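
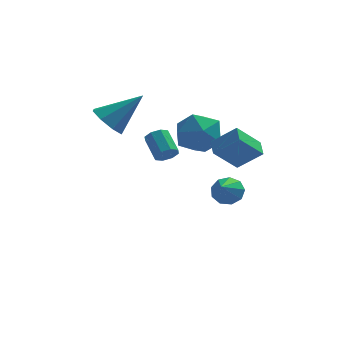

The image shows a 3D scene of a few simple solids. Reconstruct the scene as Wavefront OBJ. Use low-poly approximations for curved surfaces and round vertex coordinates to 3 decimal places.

v 0.574 2.284 -3.635
v 1.12 2.496 -3.15
v 0.246 1.096 -2.745
v 0.668 2.719 -3.018
v 0.173 2.738 -3.176
v -0.134 2.545 -3.547
v -0.11 2.23 -3.96
v 0.234 1.94 -4.22
v 0.737 1.811 -4.207
v 1.164 1.904 -3.925
v 1.315 2.174 -3.508
v -0.182 -2.846 1.247
v 0.843 -3.036 2.119
v -0.264 -2.064 1.513
v 0.762 -2.255 2.385
v 0.798 -2.385 0.195
v 1.824 -2.576 1.067
v 0.717 -1.604 0.461
v 1.742 -1.794 1.333
v -2.023 -2.545 0.998
v -1.567 -2.549 1.288
v -1.982 -1.639 1.952
v -2.437 -1.635 1.662
v -1.544 -2.298 0.96
v -1.958 -1.389 1.624
v -1.801 -2.192 0.654
v -2.215 -1.283 1.318
v -2.188 -2.293 0.55
v -2.602 -1.383 1.214
v -2.478 -2.541 0.708
v -2.893 -1.631 1.372
v -2.502 -2.791 1.036
v -2.916 -1.882 1.7
v -2.245 -2.897 1.342
v -2.659 -1.988 2.006
v -1.858 -2.797 1.446
v -2.272 -1.887 2.11
v -4.52 1.353 1.035
v -3.926 0.82 0.539
v -3.04 1.727 2.405
v -3.912 1.51 0.336
v -4.254 2.108 0.542
v -4.752 2.264 1.037
v -5.114 1.887 1.532
v -5.128 1.197 1.735
v -4.786 0.599 1.529
v -4.288 0.442 1.033
v -0.522 1.38 1.325
v 0.192 0.987 0.489
v -1.612 -0.147 1.111
v -0.898 -0.54 0.275
v -0.536 -0.508 1.384
v 0.138 0.436 1.517
v -1.558 0.404 0.083
v -0.884 1.348 0.216
v -0.448 0.384 -0.278
v 0.183 -0.179 0.526
v -1.603 1.019 1.074
v -0.972 0.456 1.878
f 2 1 4
f 2 4 3
f 4 1 5
f 4 5 3
f 5 1 6
f 5 6 3
f 6 1 7
f 6 7 3
f 7 1 8
f 7 8 3
f 8 1 9
f 8 9 3
f 9 1 10
f 9 10 3
f 10 1 11
f 10 11 3
f 11 1 2
f 11 2 3
f 13 15 12
f 16 13 12
f 12 15 14
f 14 16 12
f 13 19 15
f 17 13 16
f 17 19 13
f 15 19 14
f 18 16 14
f 14 19 18
f 18 17 16
f 19 17 18
f 21 20 24
f 21 24 22
f 22 24 25
f 22 25 23
f 24 20 26
f 24 26 25
f 25 26 27
f 25 27 23
f 26 20 28
f 26 28 27
f 27 28 29
f 27 29 23
f 28 20 30
f 28 30 29
f 29 30 31
f 29 31 23
f 30 20 32
f 30 32 31
f 31 32 33
f 31 33 23
f 32 20 34
f 32 34 33
f 33 34 35
f 33 35 23
f 34 20 36
f 34 36 35
f 35 36 37
f 35 37 23
f 36 20 21
f 36 21 37
f 37 21 22
f 37 22 23
f 39 38 41
f 39 41 40
f 41 38 42
f 41 42 40
f 42 38 43
f 42 43 40
f 43 38 44
f 43 44 40
f 44 38 45
f 44 45 40
f 45 38 46
f 45 46 40
f 46 38 47
f 46 47 40
f 47 38 39
f 47 39 40
f 48 59 53
f 48 53 49
f 48 49 55
f 48 55 58
f 48 58 59
f 49 53 57
f 53 59 52
f 59 58 50
f 58 55 54
f 55 49 56
f 51 57 52
f 51 52 50
f 51 50 54
f 51 54 56
f 51 56 57
f 52 57 53
f 50 52 59
f 54 50 58
f 56 54 55
f 57 56 49



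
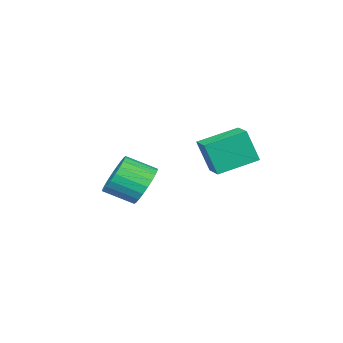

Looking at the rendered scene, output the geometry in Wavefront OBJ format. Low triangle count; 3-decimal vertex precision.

v -0.433 0.664 -1.189
v -0.167 0.309 0.097
v 0.032 1.345 -1.098
v 0.299 0.99 0.188
v 0.821 -0.13 -1.668
v 1.088 -0.485 -0.382
v 1.287 0.551 -1.577
v 1.553 0.196 -0.291
v 0.883 -2.803 -3.006
v 1.344 -2.948 -3.73
v 1.957 -3.861 -3.158
v 1.497 -3.717 -2.434
v 1.538 -2.718 -3.573
v 2.151 -3.632 -3
v 1.633 -2.502 -3.329
v 2.246 -3.415 -2.757
v 1.614 -2.332 -3.036
v 2.227 -3.245 -2.464
v 1.483 -2.233 -2.738
v 2.097 -3.146 -2.166
v 1.261 -2.221 -2.482
v 1.875 -3.134 -1.91
v 0.982 -2.298 -2.305
v 1.595 -3.211 -1.733
v 0.688 -2.452 -2.235
v 1.301 -3.365 -1.663
v 0.423 -2.659 -2.282
v 1.036 -3.572 -1.71
v 0.229 -2.888 -2.44
v 0.842 -3.802 -1.867
v 0.134 -3.105 -2.683
v 0.747 -4.018 -2.111
v 0.153 -3.275 -2.976
v 0.766 -4.188 -2.404
v 0.283 -3.374 -3.274
v 0.897 -4.287 -2.702
v 0.505 -3.386 -3.53
v 1.119 -4.299 -2.958
v 0.785 -3.309 -3.707
v 1.398 -4.222 -3.135
v 1.079 -3.155 -3.777
v 1.692 -4.068 -3.205
f 2 4 1
f 5 2 1
f 1 4 3
f 3 5 1
f 2 8 4
f 6 2 5
f 6 8 2
f 4 8 3
f 7 5 3
f 3 8 7
f 7 6 5
f 8 6 7
f 10 9 13
f 10 13 11
f 11 13 14
f 11 14 12
f 13 9 15
f 13 15 14
f 14 15 16
f 14 16 12
f 15 9 17
f 15 17 16
f 16 17 18
f 16 18 12
f 17 9 19
f 17 19 18
f 18 19 20
f 18 20 12
f 19 9 21
f 19 21 20
f 20 21 22
f 20 22 12
f 21 9 23
f 21 23 22
f 22 23 24
f 22 24 12
f 23 9 25
f 23 25 24
f 24 25 26
f 24 26 12
f 25 9 27
f 25 27 26
f 26 27 28
f 26 28 12
f 27 9 29
f 27 29 28
f 28 29 30
f 28 30 12
f 29 9 31
f 29 31 30
f 30 31 32
f 30 32 12
f 31 9 33
f 31 33 32
f 32 33 34
f 32 34 12
f 33 9 35
f 33 35 34
f 34 35 36
f 34 36 12
f 35 9 37
f 35 37 36
f 36 37 38
f 36 38 12
f 37 9 39
f 37 39 38
f 38 39 40
f 38 40 12
f 39 9 41
f 39 41 40
f 40 41 42
f 40 42 12
f 41 9 10
f 41 10 42
f 42 10 11
f 42 11 12



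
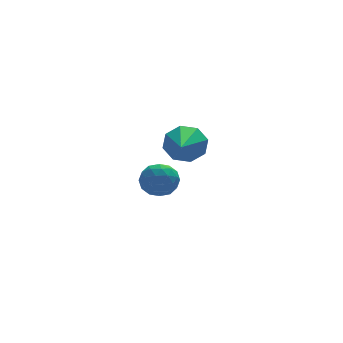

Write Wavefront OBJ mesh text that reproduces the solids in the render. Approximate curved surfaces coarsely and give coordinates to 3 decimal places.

v -3.398 -2.304 1.659
v -2.942 -2.225 2.262
v -4.202 -4.076 2.501
v -3.454 -1.958 2.334
v -3.933 -1.894 2.01
v -4.099 -2.07 1.481
v -3.854 -2.383 1.057
v -3.342 -2.65 0.985
v -2.863 -2.714 1.308
v -2.697 -2.538 1.837
v -3.448 1.475 -1.799
v -2.71 1.312 -1.842
v -3.69 0.308 -1.518
v -2.952 0.145 -1.561
v -3.212 0.58 -0.998
v -3.062 1.301 -1.172
v -3.338 0.319 -2.188
v -3.188 1.04 -2.362
v -2.642 0.597 -2.082
v -2.564 0.758 -1.346
v -3.836 0.862 -2.014
v -3.758 1.023 -1.278
v -3.057 1.496 -1.845
v -3.343 0.124 -1.515
v -3.495 0.38 -1.184
v -3.061 0.283 -1.209
v -3.265 1.49 -1.451
v -2.831 1.394 -1.476
v -3.126 0.963 -0.98
v -3.569 0.226 -1.884
v -3.135 0.13 -1.909
v -3.339 1.337 -2.151
v -2.905 1.24 -2.176
v -3.274 0.657 -2.38
v -2.584 0.98 -2.011
v -2.726 0.294 -1.846
v -2.953 0.396 -2.215
v -2.865 0.82 -2.317
v -2.538 1.075 -1.579
v -2.681 0.388 -1.414
v -2.833 0.644 -1.083
v -2.745 1.068 -1.185
v -2.498 0.655 -1.72
v -3.719 1.232 -1.946
v -3.862 0.545 -1.781
v -3.655 0.552 -2.175
v -3.567 0.976 -2.277
v -3.674 1.326 -1.514
v -3.816 0.64 -1.349
v -3.535 0.8 -1.043
v -3.447 1.224 -1.145
v -3.902 0.965 -1.64
f 2 1 4
f 2 4 3
f 4 1 5
f 4 5 3
f 5 1 6
f 5 6 3
f 6 1 7
f 6 7 3
f 7 1 8
f 7 8 3
f 8 1 9
f 8 9 3
f 9 1 10
f 9 10 3
f 10 1 2
f 10 2 3
f 11 48 27
f 48 22 51
f 27 51 16
f 48 51 27
f 11 27 23
f 27 16 28
f 23 28 12
f 27 28 23
f 11 23 32
f 23 12 33
f 32 33 18
f 23 33 32
f 11 32 44
f 32 18 47
f 44 47 21
f 32 47 44
f 11 44 48
f 44 21 52
f 48 52 22
f 44 52 48
f 12 28 39
f 28 16 42
f 39 42 20
f 28 42 39
f 16 51 29
f 51 22 50
f 29 50 15
f 51 50 29
f 22 52 49
f 52 21 45
f 49 45 13
f 52 45 49
f 21 47 46
f 47 18 34
f 46 34 17
f 47 34 46
f 18 33 38
f 33 12 35
f 38 35 19
f 33 35 38
f 14 40 26
f 40 20 41
f 26 41 15
f 40 41 26
f 14 26 24
f 26 15 25
f 24 25 13
f 26 25 24
f 14 24 31
f 24 13 30
f 31 30 17
f 24 30 31
f 14 31 36
f 31 17 37
f 36 37 19
f 31 37 36
f 14 36 40
f 36 19 43
f 40 43 20
f 36 43 40
f 15 41 29
f 41 20 42
f 29 42 16
f 41 42 29
f 13 25 49
f 25 15 50
f 49 50 22
f 25 50 49
f 17 30 46
f 30 13 45
f 46 45 21
f 30 45 46
f 19 37 38
f 37 17 34
f 38 34 18
f 37 34 38
f 20 43 39
f 43 19 35
f 39 35 12
f 43 35 39



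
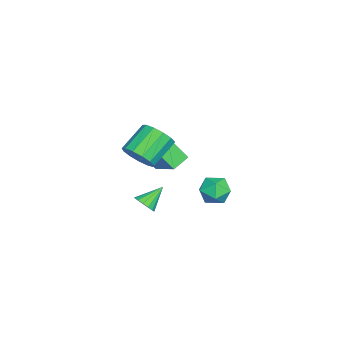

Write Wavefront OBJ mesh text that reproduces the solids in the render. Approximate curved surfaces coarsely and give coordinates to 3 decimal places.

v 2.187 -3.629 3.276
v 2.769 -3.755 4.067
v 1.514 -2.956 5.116
v 0.933 -2.831 4.324
v 2.903 -3.259 3.85
v 1.649 -2.46 4.899
v 2.811 -2.88 3.451
v 1.556 -2.081 4.499
v 2.52 -2.74 2.996
v 1.265 -1.941 4.045
v 2.123 -2.882 2.63
v 0.869 -2.083 3.679
v 1.747 -3.261 2.469
v 0.493 -2.462 3.518
v 1.511 -3.757 2.564
v 0.256 -2.959 3.613
v 1.489 -4.213 2.885
v 0.235 -3.414 3.934
v 1.689 -4.483 3.33
v 0.435 -3.684 4.379
v 2.047 -4.483 3.758
v 0.793 -3.684 4.807
v 2.45 -4.211 4.033
v 1.195 -3.412 5.081
v 2.341 -3.31 -0.084
v 2.678 -3.549 0.443
v 1.519 -2.51 0.804
v 2.851 -3.264 0.348
v 2.888 -2.992 0.136
v 2.778 -2.804 -0.134
v 2.551 -2.753 -0.391
v 2.267 -2.85 -0.566
v 2.004 -3.071 -0.611
v 1.83 -3.355 -0.515
v 1.794 -3.628 -0.304
v 1.904 -3.815 -0.034
v 2.131 -3.867 0.223
v 2.414 -3.769 0.398
v -2.93 -4.189 1.636
v -1.547 -2.94 2.647
v -2.902 -3.038 0.175
v -1.519 -1.789 1.186
v -2.081 -4.771 1.194
v -0.698 -3.522 2.205
v -2.053 -3.62 -0.267
v -0.67 -2.371 0.744
v -3.442 0.163 -2.448
v -2.759 -0.55 -2.703
v -4.661 -0.93 -2.657
v -3.978 -1.643 -2.912
v -4.023 -1.3 -1.952
v -3.27 -0.624 -1.823
v -4.15 -0.856 -3.537
v -3.397 -0.18 -3.408
v -3.196 -1.18 -3.375
v -3.118 -1.454 -2.396
v -4.302 -0.026 -2.964
v -4.224 -0.3 -1.985
f 2 1 5
f 2 5 3
f 3 5 6
f 3 6 4
f 5 1 7
f 5 7 6
f 6 7 8
f 6 8 4
f 7 1 9
f 7 9 8
f 8 9 10
f 8 10 4
f 9 1 11
f 9 11 10
f 10 11 12
f 10 12 4
f 11 1 13
f 11 13 12
f 12 13 14
f 12 14 4
f 13 1 15
f 13 15 14
f 14 15 16
f 14 16 4
f 15 1 17
f 15 17 16
f 16 17 18
f 16 18 4
f 17 1 19
f 17 19 18
f 18 19 20
f 18 20 4
f 19 1 21
f 19 21 20
f 20 21 22
f 20 22 4
f 21 1 23
f 21 23 22
f 22 23 24
f 22 24 4
f 23 1 2
f 23 2 24
f 24 2 3
f 24 3 4
f 26 25 28
f 26 28 27
f 28 25 29
f 28 29 27
f 29 25 30
f 29 30 27
f 30 25 31
f 30 31 27
f 31 25 32
f 31 32 27
f 32 25 33
f 32 33 27
f 33 25 34
f 33 34 27
f 34 25 35
f 34 35 27
f 35 25 36
f 35 36 27
f 36 25 37
f 36 37 27
f 37 25 38
f 37 38 27
f 38 25 26
f 38 26 27
f 40 42 39
f 43 40 39
f 39 42 41
f 41 43 39
f 40 46 42
f 44 40 43
f 44 46 40
f 42 46 41
f 45 43 41
f 41 46 45
f 45 44 43
f 46 44 45
f 47 58 52
f 47 52 48
f 47 48 54
f 47 54 57
f 47 57 58
f 48 52 56
f 52 58 51
f 58 57 49
f 57 54 53
f 54 48 55
f 50 56 51
f 50 51 49
f 50 49 53
f 50 53 55
f 50 55 56
f 51 56 52
f 49 51 58
f 53 49 57
f 55 53 54
f 56 55 48



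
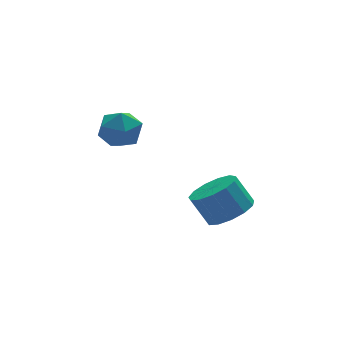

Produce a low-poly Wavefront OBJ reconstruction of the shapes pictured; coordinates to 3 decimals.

v -3.713 1.065 3.451
v -2.761 0.895 3.41
v -3.979 -0.215 2.59
v -3.027 -0.385 2.549
v -3.501 -0.484 3.387
v -3.337 0.307 3.919
v -3.403 0.373 2.081
v -3.239 1.164 2.613
v -2.57 0.467 2.564
v -2.631 -0.063 3.371
v -4.109 0.743 2.629
v -4.17 0.213 3.436
v -0.913 -4.123 0.537
v -0.019 -3.708 0.708
v -0.494 -3.142 1.814
v -1.387 -3.557 1.643
v -0.308 -3.339 0.395
v -0.783 -2.773 1.501
v -0.789 -3.219 0.127
v -1.264 -2.653 1.234
v -1.309 -3.386 -0.01
v -1.784 -2.82 1.096
v -1.704 -3.787 0.026
v -2.178 -3.221 1.132
v -1.847 -4.295 0.224
v -2.321 -3.729 1.33
v -1.693 -4.748 0.522
v -2.168 -4.182 1.628
v -1.292 -5.003 0.824
v -1.767 -4.437 1.93
v -0.77 -4.978 1.036
v -1.245 -4.412 2.142
v -0.294 -4.682 1.089
v -0.768 -4.116 2.195
v -0.014 -4.208 0.967
v -0.488 -3.643 2.073
f 1 12 6
f 1 6 2
f 1 2 8
f 1 8 11
f 1 11 12
f 2 6 10
f 6 12 5
f 12 11 3
f 11 8 7
f 8 2 9
f 4 10 5
f 4 5 3
f 4 3 7
f 4 7 9
f 4 9 10
f 5 10 6
f 3 5 12
f 7 3 11
f 9 7 8
f 10 9 2
f 14 13 17
f 14 17 15
f 15 17 18
f 15 18 16
f 17 13 19
f 17 19 18
f 18 19 20
f 18 20 16
f 19 13 21
f 19 21 20
f 20 21 22
f 20 22 16
f 21 13 23
f 21 23 22
f 22 23 24
f 22 24 16
f 23 13 25
f 23 25 24
f 24 25 26
f 24 26 16
f 25 13 27
f 25 27 26
f 26 27 28
f 26 28 16
f 27 13 29
f 27 29 28
f 28 29 30
f 28 30 16
f 29 13 31
f 29 31 30
f 30 31 32
f 30 32 16
f 31 13 33
f 31 33 32
f 32 33 34
f 32 34 16
f 33 13 35
f 33 35 34
f 34 35 36
f 34 36 16
f 35 13 14
f 35 14 36
f 36 14 15
f 36 15 16



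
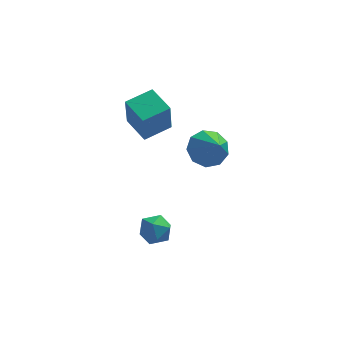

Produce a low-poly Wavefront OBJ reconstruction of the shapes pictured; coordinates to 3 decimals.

v -2.013 0.727 2.672
v -2.083 0.299 4.128
v -0.987 1.271 2.881
v -1.057 0.842 4.337
v -1.423 -0.282 2.403
v -1.493 -0.711 3.859
v -0.397 0.261 2.612
v -0.467 -0.167 4.068
v -1.188 -1.501 -1.234
v -0.577 -1.849 -1.274
v -1.743 -2.491 -1.126
v -1.132 -2.839 -1.166
v -1.276 -2.445 -0.6
v -0.933 -1.833 -0.667
v -1.387 -2.507 -1.733
v -1.044 -1.895 -1.8
v -0.7 -2.47 -1.583
v -0.631 -2.432 -0.883
v -1.689 -1.908 -1.517
v -1.62 -1.87 -0.817
v 0.738 -2.129 3.368
v 1.461 -1.792 3.426
v 1.082 -3.031 4.312
v 1.116 -1.555 3.779
v 0.593 -1.587 3.939
v 0.139 -1.873 3.832
v -0.036 -2.278 3.508
v 0.152 -2.614 3.119
v 0.614 -2.723 2.846
v 1.134 -2.554 2.818
v 1.468 -2.186 3.047
f 2 4 1
f 5 2 1
f 1 4 3
f 3 5 1
f 2 8 4
f 6 2 5
f 6 8 2
f 4 8 3
f 7 5 3
f 3 8 7
f 7 6 5
f 8 6 7
f 9 20 14
f 9 14 10
f 9 10 16
f 9 16 19
f 9 19 20
f 10 14 18
f 14 20 13
f 20 19 11
f 19 16 15
f 16 10 17
f 12 18 13
f 12 13 11
f 12 11 15
f 12 15 17
f 12 17 18
f 13 18 14
f 11 13 20
f 15 11 19
f 17 15 16
f 18 17 10
f 22 21 24
f 22 24 23
f 24 21 25
f 24 25 23
f 25 21 26
f 25 26 23
f 26 21 27
f 26 27 23
f 27 21 28
f 27 28 23
f 28 21 29
f 28 29 23
f 29 21 30
f 29 30 23
f 30 21 31
f 30 31 23
f 31 21 22
f 31 22 23



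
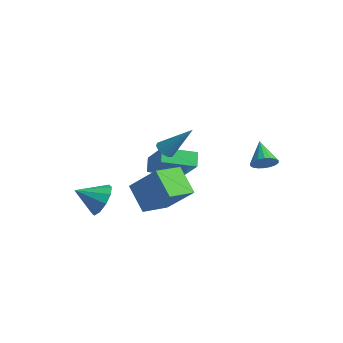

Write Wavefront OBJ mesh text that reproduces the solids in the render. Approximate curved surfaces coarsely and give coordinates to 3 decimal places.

v 3.495 2.26 0.041
v 3.919 2.242 0.597
v 2.505 2.98 0.819
v 4.001 2.508 0.456
v 3.983 2.724 0.233
v 3.868 2.849 -0.028
v 3.679 2.857 -0.276
v 3.454 2.747 -0.461
v 3.237 2.54 -0.546
v 3.071 2.279 -0.516
v 2.989 2.013 -0.375
v 3.007 1.797 -0.151
v 3.122 1.672 0.11
v 3.311 1.664 0.358
v 3.536 1.774 0.543
v 3.753 1.98 0.628
v -2.559 -2.684 -3.106
v -2.291 -2.255 -2.243
v -3.421 -3.656 -2.354
v -2.797 -1.967 -2.45
v -3.212 -1.953 -2.908
v -3.378 -2.218 -3.441
v -3.232 -2.661 -3.846
v -2.828 -3.113 -3.968
v -2.322 -3.401 -3.761
v -1.907 -3.416 -3.304
v -1.741 -3.151 -2.771
v -1.887 -2.707 -2.366
v 0.245 -1.158 1.052
v 0.573 -1.586 1.07
v 1.255 -0.322 2.508
v 0.702 -1.367 0.854
v 0.656 -1.067 0.714
v 0.453 -0.803 0.703
v 0.17 -0.674 0.825
v -0.084 -0.73 1.034
v -0.213 -0.95 1.25
v -0.167 -1.25 1.39
v 0.036 -1.514 1.401
v 0.319 -1.643 1.279
v -2.144 0.943 -1.847
v -2.632 1.486 -1.27
v -3.55 1.33 -3.399
v -4.038 1.873 -2.823
v -1.122 2.447 -2.397
v -1.61 2.99 -1.821
v -2.528 2.834 -3.95
v -3.016 3.377 -3.373
v -0.31 -2.098 -3.14
v -1.585 -1.769 -2.065
v -0.276 -0.481 -3.595
v -1.552 -0.152 -2.52
v 1.112 -1.688 -1.58
v -0.164 -1.359 -0.505
v 1.145 -0.071 -2.035
v -0.13 0.258 -0.96
f 2 1 4
f 2 4 3
f 4 1 5
f 4 5 3
f 5 1 6
f 5 6 3
f 6 1 7
f 6 7 3
f 7 1 8
f 7 8 3
f 8 1 9
f 8 9 3
f 9 1 10
f 9 10 3
f 10 1 11
f 10 11 3
f 11 1 12
f 11 12 3
f 12 1 13
f 12 13 3
f 13 1 14
f 13 14 3
f 14 1 15
f 14 15 3
f 15 1 16
f 15 16 3
f 16 1 2
f 16 2 3
f 18 17 20
f 18 20 19
f 20 17 21
f 20 21 19
f 21 17 22
f 21 22 19
f 22 17 23
f 22 23 19
f 23 17 24
f 23 24 19
f 24 17 25
f 24 25 19
f 25 17 26
f 25 26 19
f 26 17 27
f 26 27 19
f 27 17 28
f 27 28 19
f 28 17 18
f 28 18 19
f 30 29 32
f 30 32 31
f 32 29 33
f 32 33 31
f 33 29 34
f 33 34 31
f 34 29 35
f 34 35 31
f 35 29 36
f 35 36 31
f 36 29 37
f 36 37 31
f 37 29 38
f 37 38 31
f 38 29 39
f 38 39 31
f 39 29 40
f 39 40 31
f 40 29 30
f 40 30 31
f 42 44 41
f 45 42 41
f 41 44 43
f 43 45 41
f 42 48 44
f 46 42 45
f 46 48 42
f 44 48 43
f 47 45 43
f 43 48 47
f 47 46 45
f 48 46 47
f 50 52 49
f 53 50 49
f 49 52 51
f 51 53 49
f 50 56 52
f 54 50 53
f 54 56 50
f 52 56 51
f 55 53 51
f 51 56 55
f 55 54 53
f 56 54 55



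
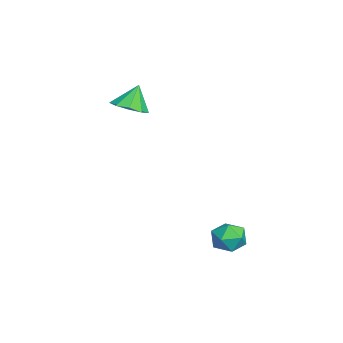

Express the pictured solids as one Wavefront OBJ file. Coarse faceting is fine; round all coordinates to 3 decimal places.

v 3.732 1.676 -1.91
v 4.456 1.538 -2.026
v 3.444 0.682 -2.534
v 4.168 0.544 -2.65
v 3.88 0.478 -1.964
v 4.058 1.092 -1.579
v 3.842 1.128 -2.981
v 4.02 1.742 -2.596
v 4.524 1.199 -2.688
v 4.548 0.798 -2.059
v 3.352 1.422 -2.501
v 3.376 1.021 -1.872
v -0.849 -2.401 2.176
v -0.328 -2.902 2.519
v -1.171 -2.019 3.224
v -0.087 -2.421 2.419
v -0.202 -1.931 2.205
v -0.62 -1.66 1.978
v -1.145 -1.736 1.843
v -1.531 -2.123 1.865
v -1.598 -2.64 2.033
v -1.315 -3.045 2.267
v -0.813 -3.148 2.46
f 1 12 6
f 1 6 2
f 1 2 8
f 1 8 11
f 1 11 12
f 2 6 10
f 6 12 5
f 12 11 3
f 11 8 7
f 8 2 9
f 4 10 5
f 4 5 3
f 4 3 7
f 4 7 9
f 4 9 10
f 5 10 6
f 3 5 12
f 7 3 11
f 9 7 8
f 10 9 2
f 14 13 16
f 14 16 15
f 16 13 17
f 16 17 15
f 17 13 18
f 17 18 15
f 18 13 19
f 18 19 15
f 19 13 20
f 19 20 15
f 20 13 21
f 20 21 15
f 21 13 22
f 21 22 15
f 22 13 23
f 22 23 15
f 23 13 14
f 23 14 15



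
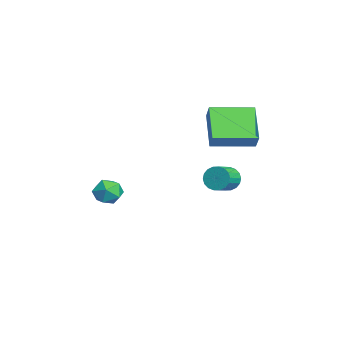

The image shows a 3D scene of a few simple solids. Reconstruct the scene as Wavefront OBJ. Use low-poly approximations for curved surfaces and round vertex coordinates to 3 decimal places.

v 0.142 3.38 1.024
v 0.512 3.505 0.456
v 1.309 2.925 0.847
v 0.938 2.8 1.416
v 0.59 3.737 0.641
v 1.387 3.158 1.032
v 0.579 3.899 0.901
v 1.376 3.319 1.293
v 0.482 3.957 1.187
v 1.279 3.378 1.578
v 0.317 3.902 1.44
v 1.114 3.323 1.831
v 0.118 3.743 1.611
v 0.915 3.163 2.002
v -0.077 3.512 1.665
v 0.72 2.932 2.057
v -0.229 3.255 1.593
v 0.568 2.675 1.984
v -0.307 3.022 1.408
v 0.49 2.443 1.799
v -0.296 2.861 1.147
v 0.501 2.281 1.539
v -0.199 2.802 0.862
v 0.598 2.223 1.253
v -0.034 2.857 0.609
v 0.763 2.278 1
v 0.165 3.017 0.438
v 0.962 2.437 0.829
v 0.36 3.248 0.383
v 1.157 2.668 0.775
v -3.58 -1.683 -0.631
v -3.161 -1.194 -1.173
v -2.719 -2.706 -0.887
v -2.3 -2.217 -1.429
v -2.27 -2.053 -0.605
v -2.802 -1.421 -0.446
v -3.078 -2.479 -1.614
v -3.61 -1.847 -1.455
v -2.851 -1.687 -1.78
v -2.352 -1.423 -1.157
v -3.528 -2.477 -0.903
v -3.029 -2.213 -0.28
v -2.007 2.748 2.204
v -3.652 2.733 3.525
v -2.119 4.913 2.089
v -3.764 4.897 3.411
v -1.376 2.823 2.989
v -3.021 2.807 4.311
v -1.488 4.987 2.875
v -3.133 4.972 4.196
f 2 1 5
f 2 5 3
f 3 5 6
f 3 6 4
f 5 1 7
f 5 7 6
f 6 7 8
f 6 8 4
f 7 1 9
f 7 9 8
f 8 9 10
f 8 10 4
f 9 1 11
f 9 11 10
f 10 11 12
f 10 12 4
f 11 1 13
f 11 13 12
f 12 13 14
f 12 14 4
f 13 1 15
f 13 15 14
f 14 15 16
f 14 16 4
f 15 1 17
f 15 17 16
f 16 17 18
f 16 18 4
f 17 1 19
f 17 19 18
f 18 19 20
f 18 20 4
f 19 1 21
f 19 21 20
f 20 21 22
f 20 22 4
f 21 1 23
f 21 23 22
f 22 23 24
f 22 24 4
f 23 1 25
f 23 25 24
f 24 25 26
f 24 26 4
f 25 1 27
f 25 27 26
f 26 27 28
f 26 28 4
f 27 1 29
f 27 29 28
f 28 29 30
f 28 30 4
f 29 1 2
f 29 2 30
f 30 2 3
f 30 3 4
f 31 42 36
f 31 36 32
f 31 32 38
f 31 38 41
f 31 41 42
f 32 36 40
f 36 42 35
f 42 41 33
f 41 38 37
f 38 32 39
f 34 40 35
f 34 35 33
f 34 33 37
f 34 37 39
f 34 39 40
f 35 40 36
f 33 35 42
f 37 33 41
f 39 37 38
f 40 39 32
f 44 46 43
f 47 44 43
f 43 46 45
f 45 47 43
f 44 50 46
f 48 44 47
f 48 50 44
f 46 50 45
f 49 47 45
f 45 50 49
f 49 48 47
f 50 48 49



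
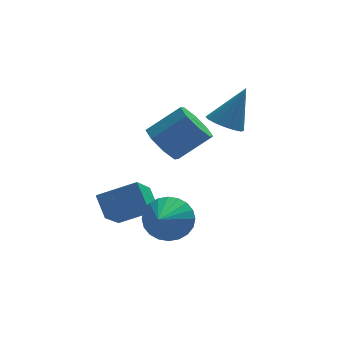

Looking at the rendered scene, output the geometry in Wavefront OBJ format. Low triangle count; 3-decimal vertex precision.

v -1.961 1.075 -2.556
v -2.154 1.904 -1.813
v -3.467 1.348 -3.251
v -3.66 2.176 -2.507
v -1.26 2.204 -3.633
v -1.453 3.032 -2.889
v -2.766 2.476 -4.327
v -2.959 3.305 -3.584
v -1.22 0.698 -3.185
v -0.78 1.026 -2.338
v -1.86 -0.538 -2.375
v -1.126 1.215 -2.323
v -1.486 1.325 -2.439
v -1.805 1.339 -2.669
v -2.036 1.256 -2.978
v -2.142 1.088 -3.318
v -2.108 0.86 -3.638
v -1.939 0.608 -3.889
v -1.66 0.369 -4.033
v -1.315 0.181 -4.048
v -0.955 0.071 -3.931
v -0.635 0.056 -3.701
v -0.404 0.139 -3.393
v -0.298 0.307 -3.052
v -0.332 0.535 -2.732
v -0.501 0.787 -2.481
v -0.872 3.545 -0.867
v -0.29 3.31 -1.593
v 1.054 3.32 -0.519
v 0.472 3.555 0.207
v -0.36 4.037 -1.513
v 0.984 4.047 -0.439
v -0.73 4.475 -1.054
v 0.614 4.486 0.019
v -1.183 4.369 -0.486
v 0.161 4.38 0.588
v -1.454 3.78 -0.141
v -0.11 3.79 0.933
v -1.384 3.053 -0.221
v -0.04 3.063 0.853
v -1.014 2.614 -0.679
v 0.33 2.625 0.394
v -0.561 2.72 -1.248
v 0.783 2.731 -0.174
v 1.445 3.085 0.247
v 2.112 2.789 -0.055
v 2.335 3.415 1.893
v 2.125 3.189 -0.141
v 1.955 3.56 -0.124
v 1.649 3.805 -0.007
v 1.288 3.857 0.178
v 0.969 3.702 0.381
v 0.777 3.382 0.549
v 0.765 2.982 0.636
v 0.934 2.611 0.618
v 1.24 2.366 0.502
v 1.601 2.314 0.317
v 1.92 2.469 0.113
f 2 4 1
f 5 2 1
f 1 4 3
f 3 5 1
f 2 8 4
f 6 2 5
f 6 8 2
f 4 8 3
f 7 5 3
f 3 8 7
f 7 6 5
f 8 6 7
f 10 9 12
f 10 12 11
f 12 9 13
f 12 13 11
f 13 9 14
f 13 14 11
f 14 9 15
f 14 15 11
f 15 9 16
f 15 16 11
f 16 9 17
f 16 17 11
f 17 9 18
f 17 18 11
f 18 9 19
f 18 19 11
f 19 9 20
f 19 20 11
f 20 9 21
f 20 21 11
f 21 9 22
f 21 22 11
f 22 9 23
f 22 23 11
f 23 9 24
f 23 24 11
f 24 9 25
f 24 25 11
f 25 9 26
f 25 26 11
f 26 9 10
f 26 10 11
f 28 27 31
f 28 31 29
f 29 31 32
f 29 32 30
f 31 27 33
f 31 33 32
f 32 33 34
f 32 34 30
f 33 27 35
f 33 35 34
f 34 35 36
f 34 36 30
f 35 27 37
f 35 37 36
f 36 37 38
f 36 38 30
f 37 27 39
f 37 39 38
f 38 39 40
f 38 40 30
f 39 27 41
f 39 41 40
f 40 41 42
f 40 42 30
f 41 27 43
f 41 43 42
f 42 43 44
f 42 44 30
f 43 27 28
f 43 28 44
f 44 28 29
f 44 29 30
f 46 45 48
f 46 48 47
f 48 45 49
f 48 49 47
f 49 45 50
f 49 50 47
f 50 45 51
f 50 51 47
f 51 45 52
f 51 52 47
f 52 45 53
f 52 53 47
f 53 45 54
f 53 54 47
f 54 45 55
f 54 55 47
f 55 45 56
f 55 56 47
f 56 45 57
f 56 57 47
f 57 45 58
f 57 58 47
f 58 45 46
f 58 46 47



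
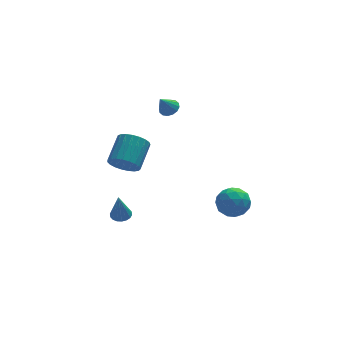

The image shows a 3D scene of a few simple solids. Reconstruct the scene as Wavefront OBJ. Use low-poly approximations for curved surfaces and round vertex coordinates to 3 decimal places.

v -2.891 -2.545 -1.178
v -2.338 -2.749 -1.154
v -3.069 -2.835 0.478
v -2.308 -2.493 -1.106
v -2.393 -2.247 -1.072
v -2.577 -2.06 -1.059
v -2.823 -1.969 -1.069
v -3.082 -1.992 -1.101
v -3.304 -2.125 -1.148
v -3.444 -2.34 -1.201
v -3.474 -2.597 -1.249
v -3.389 -2.843 -1.283
v -3.205 -3.03 -1.297
v -2.959 -3.121 -1.286
v -2.7 -3.098 -1.254
v -2.478 -2.965 -1.207
v 0.882 2.554 3.173
v 1.217 2.034 3.208
v 0.298 2.246 4.187
v 1.386 2.252 3.371
v 1.42 2.551 3.482
v 1.309 2.852 3.51
v 1.085 3.072 3.447
v 0.806 3.154 3.311
v 0.547 3.075 3.138
v 0.378 2.856 2.975
v 0.344 2.557 2.864
v 0.455 2.257 2.836
v 0.679 2.036 2.899
v 0.959 1.955 3.035
v -2.812 -3.146 3.263
v -2.513 -2.802 2.487
v -1.709 -1.53 3.36
v -2.008 -1.874 4.137
v -2.84 -2.625 2.53
v -2.035 -1.353 3.403
v -3.162 -2.538 2.7
v -2.357 -1.266 3.573
v -3.424 -2.556 2.967
v -2.619 -1.284 3.84
v -3.579 -2.676 3.285
v -2.775 -1.404 4.159
v -3.603 -2.877 3.6
v -2.798 -1.605 4.473
v -3.489 -3.125 3.856
v -2.684 -1.853 4.73
v -3.259 -3.376 4.01
v -2.454 -2.105 4.883
v -2.951 -3.588 4.035
v -2.146 -2.316 4.908
v -2.619 -3.723 3.926
v -1.815 -2.451 4.8
v -2.321 -3.759 3.703
v -1.516 -2.487 4.576
v -2.108 -3.688 3.404
v -1.303 -2.416 4.277
v -2.016 -3.524 3.08
v -1.212 -2.252 3.953
v -2.063 -3.294 2.788
v -1.258 -2.022 3.662
v -2.238 -3.039 2.579
v -1.434 -1.767 3.452
v 3.854 0.592 -3.561
v 4.719 0.137 -3.174
v 2.941 -0.777 -3.126
v 3.806 -1.232 -2.739
v 3.39 -0.396 -2.255
v 3.954 0.45 -2.524
v 3.706 -1.09 -3.776
v 4.27 -0.244 -4.045
v 4.628 -0.902 -3.307
v 4.432 -0.474 -2.367
v 3.228 -0.166 -3.933
v 3.032 0.262 -2.993
v 4.367 0.484 -3.405
v 3.293 -1.124 -2.895
v 3.049 -0.633 -2.61
v 3.557 -0.9 -2.383
v 3.917 0.668 -3.023
v 4.426 0.401 -2.796
v 3.644 0.088 -2.256
v 3.234 -1.041 -3.504
v 3.743 -1.308 -3.277
v 4.103 0.26 -3.917
v 4.611 -0.007 -3.69
v 4.016 -0.728 -4.044
v 4.822 -0.394 -3.256
v 4.285 -1.198 -3.001
v 4.226 -1.115 -3.61
v 4.558 -0.618 -3.768
v 4.707 -0.142 -2.703
v 4.17 -0.946 -2.448
v 3.925 -0.455 -2.164
v 4.257 0.042 -2.321
v 4.653 -0.753 -2.782
v 3.49 0.306 -3.852
v 2.953 -0.498 -3.597
v 3.403 -0.682 -3.979
v 3.735 -0.185 -4.136
v 3.375 0.558 -3.299
v 2.838 -0.246 -3.044
v 3.102 -0.022 -2.532
v 3.434 0.475 -2.69
v 3.007 0.113 -3.518
f 2 1 4
f 2 4 3
f 4 1 5
f 4 5 3
f 5 1 6
f 5 6 3
f 6 1 7
f 6 7 3
f 7 1 8
f 7 8 3
f 8 1 9
f 8 9 3
f 9 1 10
f 9 10 3
f 10 1 11
f 10 11 3
f 11 1 12
f 11 12 3
f 12 1 13
f 12 13 3
f 13 1 14
f 13 14 3
f 14 1 15
f 14 15 3
f 15 1 16
f 15 16 3
f 16 1 2
f 16 2 3
f 18 17 20
f 18 20 19
f 20 17 21
f 20 21 19
f 21 17 22
f 21 22 19
f 22 17 23
f 22 23 19
f 23 17 24
f 23 24 19
f 24 17 25
f 24 25 19
f 25 17 26
f 25 26 19
f 26 17 27
f 26 27 19
f 27 17 28
f 27 28 19
f 28 17 29
f 28 29 19
f 29 17 30
f 29 30 19
f 30 17 18
f 30 18 19
f 32 31 35
f 32 35 33
f 33 35 36
f 33 36 34
f 35 31 37
f 35 37 36
f 36 37 38
f 36 38 34
f 37 31 39
f 37 39 38
f 38 39 40
f 38 40 34
f 39 31 41
f 39 41 40
f 40 41 42
f 40 42 34
f 41 31 43
f 41 43 42
f 42 43 44
f 42 44 34
f 43 31 45
f 43 45 44
f 44 45 46
f 44 46 34
f 45 31 47
f 45 47 46
f 46 47 48
f 46 48 34
f 47 31 49
f 47 49 48
f 48 49 50
f 48 50 34
f 49 31 51
f 49 51 50
f 50 51 52
f 50 52 34
f 51 31 53
f 51 53 52
f 52 53 54
f 52 54 34
f 53 31 55
f 53 55 54
f 54 55 56
f 54 56 34
f 55 31 57
f 55 57 56
f 56 57 58
f 56 58 34
f 57 31 59
f 57 59 58
f 58 59 60
f 58 60 34
f 59 31 61
f 59 61 60
f 60 61 62
f 60 62 34
f 61 31 32
f 61 32 62
f 62 32 33
f 62 33 34
f 63 100 79
f 100 74 103
f 79 103 68
f 100 103 79
f 63 79 75
f 79 68 80
f 75 80 64
f 79 80 75
f 63 75 84
f 75 64 85
f 84 85 70
f 75 85 84
f 63 84 96
f 84 70 99
f 96 99 73
f 84 99 96
f 63 96 100
f 96 73 104
f 100 104 74
f 96 104 100
f 64 80 91
f 80 68 94
f 91 94 72
f 80 94 91
f 68 103 81
f 103 74 102
f 81 102 67
f 103 102 81
f 74 104 101
f 104 73 97
f 101 97 65
f 104 97 101
f 73 99 98
f 99 70 86
f 98 86 69
f 99 86 98
f 70 85 90
f 85 64 87
f 90 87 71
f 85 87 90
f 66 92 78
f 92 72 93
f 78 93 67
f 92 93 78
f 66 78 76
f 78 67 77
f 76 77 65
f 78 77 76
f 66 76 83
f 76 65 82
f 83 82 69
f 76 82 83
f 66 83 88
f 83 69 89
f 88 89 71
f 83 89 88
f 66 88 92
f 88 71 95
f 92 95 72
f 88 95 92
f 67 93 81
f 93 72 94
f 81 94 68
f 93 94 81
f 65 77 101
f 77 67 102
f 101 102 74
f 77 102 101
f 69 82 98
f 82 65 97
f 98 97 73
f 82 97 98
f 71 89 90
f 89 69 86
f 90 86 70
f 89 86 90
f 72 95 91
f 95 71 87
f 91 87 64
f 95 87 91



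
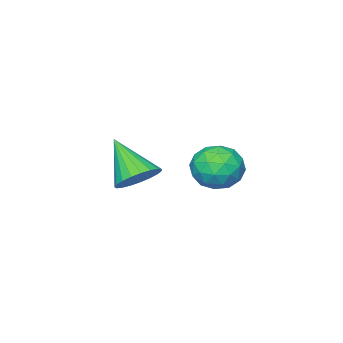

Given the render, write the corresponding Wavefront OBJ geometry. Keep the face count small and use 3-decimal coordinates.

v 2.283 -2.826 1.638
v 3.148 -2.699 1.848
v 2.137 -4.194 3.062
v 2.977 -2.45 2.07
v 2.686 -2.267 2.216
v 2.325 -2.18 2.263
v 1.956 -2.205 2.201
v 1.644 -2.337 2.043
v 1.443 -2.554 1.814
v 1.386 -2.818 1.554
v 1.485 -3.083 1.31
v 1.721 -3.304 1.122
v 2.055 -3.442 1.023
v 2.428 -3.474 1.03
v 2.775 -3.394 1.143
v 3.038 -3.215 1.341
v 3.17 -2.969 1.591
v -1.352 -1.946 0.902
v -0.701 -2.796 0.964
v -2.719 -3.004 0.756
v -2.068 -3.854 0.818
v -2.221 -3.232 1.678
v -1.376 -2.577 1.768
v -2.044 -3.223 -0.048
v -1.199 -2.568 0.042
v -1.129 -3.585 0.377
v -1.238 -3.59 1.444
v -2.182 -2.21 0.276
v -2.291 -2.215 1.343
v -0.906 -2.278 0.945
v -2.514 -3.522 0.775
v -2.604 -3.156 1.28
v -2.221 -3.656 1.316
v -1.303 -2.15 1.418
v -0.92 -2.649 1.455
v -1.814 -2.905 1.875
v -2.5 -3.151 0.265
v -2.117 -3.65 0.302
v -1.199 -2.144 0.404
v -0.816 -2.644 0.44
v -1.606 -2.895 -0.155
v -0.775 -3.241 0.637
v -1.579 -3.863 0.552
v -1.565 -3.492 0.042
v -1.068 -3.108 0.095
v -0.839 -3.244 1.264
v -1.643 -3.867 1.179
v -1.733 -3.501 1.684
v -1.236 -3.116 1.737
v -1.091 -3.708 0.919
v -1.777 -1.933 0.541
v -2.581 -2.556 0.456
v -2.184 -2.684 -0.017
v -1.687 -2.299 0.036
v -1.841 -1.937 1.168
v -2.645 -2.559 1.083
v -2.352 -2.692 1.625
v -1.855 -2.308 1.678
v -2.329 -2.092 0.801
f 2 1 4
f 2 4 3
f 4 1 5
f 4 5 3
f 5 1 6
f 5 6 3
f 6 1 7
f 6 7 3
f 7 1 8
f 7 8 3
f 8 1 9
f 8 9 3
f 9 1 10
f 9 10 3
f 10 1 11
f 10 11 3
f 11 1 12
f 11 12 3
f 12 1 13
f 12 13 3
f 13 1 14
f 13 14 3
f 14 1 15
f 14 15 3
f 15 1 16
f 15 16 3
f 16 1 17
f 16 17 3
f 17 1 2
f 17 2 3
f 18 55 34
f 55 29 58
f 34 58 23
f 55 58 34
f 18 34 30
f 34 23 35
f 30 35 19
f 34 35 30
f 18 30 39
f 30 19 40
f 39 40 25
f 30 40 39
f 18 39 51
f 39 25 54
f 51 54 28
f 39 54 51
f 18 51 55
f 51 28 59
f 55 59 29
f 51 59 55
f 19 35 46
f 35 23 49
f 46 49 27
f 35 49 46
f 23 58 36
f 58 29 57
f 36 57 22
f 58 57 36
f 29 59 56
f 59 28 52
f 56 52 20
f 59 52 56
f 28 54 53
f 54 25 41
f 53 41 24
f 54 41 53
f 25 40 45
f 40 19 42
f 45 42 26
f 40 42 45
f 21 47 33
f 47 27 48
f 33 48 22
f 47 48 33
f 21 33 31
f 33 22 32
f 31 32 20
f 33 32 31
f 21 31 38
f 31 20 37
f 38 37 24
f 31 37 38
f 21 38 43
f 38 24 44
f 43 44 26
f 38 44 43
f 21 43 47
f 43 26 50
f 47 50 27
f 43 50 47
f 22 48 36
f 48 27 49
f 36 49 23
f 48 49 36
f 20 32 56
f 32 22 57
f 56 57 29
f 32 57 56
f 24 37 53
f 37 20 52
f 53 52 28
f 37 52 53
f 26 44 45
f 44 24 41
f 45 41 25
f 44 41 45
f 27 50 46
f 50 26 42
f 46 42 19
f 50 42 46



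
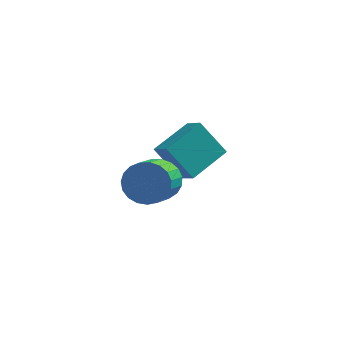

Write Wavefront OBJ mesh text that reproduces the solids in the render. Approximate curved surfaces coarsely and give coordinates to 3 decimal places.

v -0.774 -2.476 0.007
v -0.345 -2.142 0.785
v -0.457 -3.41 1.392
v -0.886 -3.744 0.613
v -0.725 -2.07 0.864
v -0.838 -3.338 1.471
v -1.114 -2.069 0.795
v -1.227 -3.337 1.401
v -1.444 -2.138 0.589
v -1.557 -3.406 1.196
v -1.658 -2.266 0.283
v -1.771 -3.533 0.889
v -1.719 -2.43 -0.072
v -1.832 -3.697 0.535
v -1.617 -2.602 -0.412
v -1.73 -3.869 0.194
v -1.369 -2.752 -0.68
v -1.482 -4.02 -0.074
v -1.018 -2.855 -0.83
v -1.131 -4.122 -0.223
v -0.625 -2.892 -0.834
v -0.737 -4.16 -0.228
v -0.257 -2.857 -0.694
v -0.37 -4.125 -0.087
v 0.021 -2.757 -0.432
v -0.092 -4.024 0.175
v 0.162 -2.607 -0.094
v 0.049 -3.875 0.512
v 0.141 -2.436 0.261
v 0.028 -3.704 0.867
v -0.038 -2.271 0.572
v -0.151 -3.539 1.179
v -1.648 0.526 -0.339
v -1.018 -0.071 0.136
v -0.68 2.073 0.319
v -0.05 1.476 0.795
v -0.59 0.484 -1.795
v 0.04 -0.113 -1.319
v 0.378 2.031 -1.136
v 1.008 1.434 -0.661
f 2 1 5
f 2 5 3
f 3 5 6
f 3 6 4
f 5 1 7
f 5 7 6
f 6 7 8
f 6 8 4
f 7 1 9
f 7 9 8
f 8 9 10
f 8 10 4
f 9 1 11
f 9 11 10
f 10 11 12
f 10 12 4
f 11 1 13
f 11 13 12
f 12 13 14
f 12 14 4
f 13 1 15
f 13 15 14
f 14 15 16
f 14 16 4
f 15 1 17
f 15 17 16
f 16 17 18
f 16 18 4
f 17 1 19
f 17 19 18
f 18 19 20
f 18 20 4
f 19 1 21
f 19 21 20
f 20 21 22
f 20 22 4
f 21 1 23
f 21 23 22
f 22 23 24
f 22 24 4
f 23 1 25
f 23 25 24
f 24 25 26
f 24 26 4
f 25 1 27
f 25 27 26
f 26 27 28
f 26 28 4
f 27 1 29
f 27 29 28
f 28 29 30
f 28 30 4
f 29 1 31
f 29 31 30
f 30 31 32
f 30 32 4
f 31 1 2
f 31 2 32
f 32 2 3
f 32 3 4
f 34 36 33
f 37 34 33
f 33 36 35
f 35 37 33
f 34 40 36
f 38 34 37
f 38 40 34
f 36 40 35
f 39 37 35
f 35 40 39
f 39 38 37
f 40 38 39



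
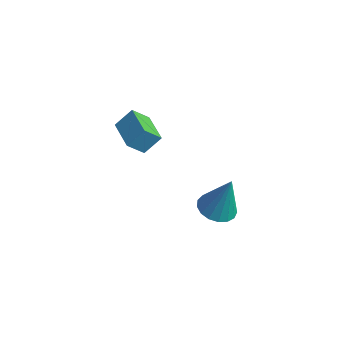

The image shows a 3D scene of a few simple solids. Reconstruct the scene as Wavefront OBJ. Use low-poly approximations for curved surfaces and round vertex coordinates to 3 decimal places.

v 0.259 -1.141 -2.455
v 0.868 -1.803 -2.47
v 0.721 -0.759 -0.485
v 1.092 -1.455 -2.59
v 1.124 -1.035 -2.679
v 0.959 -0.639 -2.717
v 0.633 -0.358 -2.695
v 0.221 -0.257 -2.618
v -0.182 -0.358 -2.504
v -0.484 -0.638 -2.379
v -0.615 -1.034 -2.271
v -0.547 -1.454 -2.206
v -0.294 -1.803 -2.197
v 0.086 -2 -2.248
v 0.505 -2 -2.347
v -3.031 -3.817 3.489
v -2.678 -3.142 4.212
v -2.652 -3.193 2.721
v -2.299 -2.518 3.444
v -1.741 -4.542 3.536
v -1.388 -3.867 4.259
v -1.362 -3.918 2.768
v -1.009 -3.243 3.491
f 2 1 4
f 2 4 3
f 4 1 5
f 4 5 3
f 5 1 6
f 5 6 3
f 6 1 7
f 6 7 3
f 7 1 8
f 7 8 3
f 8 1 9
f 8 9 3
f 9 1 10
f 9 10 3
f 10 1 11
f 10 11 3
f 11 1 12
f 11 12 3
f 12 1 13
f 12 13 3
f 13 1 14
f 13 14 3
f 14 1 15
f 14 15 3
f 15 1 2
f 15 2 3
f 17 19 16
f 20 17 16
f 16 19 18
f 18 20 16
f 17 23 19
f 21 17 20
f 21 23 17
f 19 23 18
f 22 20 18
f 18 23 22
f 22 21 20
f 23 21 22



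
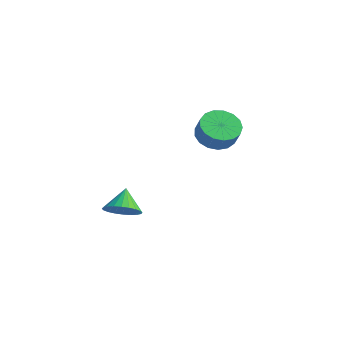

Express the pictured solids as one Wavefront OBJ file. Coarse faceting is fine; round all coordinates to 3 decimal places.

v 3.636 3.106 2.373
v 4.54 2.958 1.84
v 5.068 2.746 2.794
v 4.164 2.894 3.327
v 4.543 3.454 1.949
v 5.071 3.242 2.902
v 4.338 3.87 2.155
v 4.866 3.658 3.108
v 3.972 4.111 2.411
v 4.5 3.899 3.364
v 3.529 4.121 2.658
v 4.057 3.909 3.611
v 3.111 3.9 2.84
v 3.639 3.688 3.794
v 2.813 3.496 2.915
v 3.341 3.284 3.869
v 2.704 3.003 2.866
v 3.231 2.791 3.82
v 2.808 2.534 2.704
v 3.335 2.322 3.658
v 3.102 2.195 2.467
v 3.629 1.983 3.42
v 3.518 2.066 2.207
v 4.046 1.854 3.161
v 3.962 2.174 1.986
v 4.489 1.962 2.94
v 4.331 2.496 1.854
v 4.858 2.285 2.807
v 3.254 -3.058 -0.229
v 4.122 -2.726 -0.033
v 2.726 -2.222 0.689
v 4.016 -2.496 -0.304
v 3.794 -2.351 -0.563
v 3.49 -2.315 -0.771
v 3.149 -2.391 -0.897
v 2.825 -2.569 -0.922
v 2.566 -2.822 -0.84
v 2.412 -3.11 -0.666
v 2.386 -3.391 -0.425
v 2.492 -3.621 -0.155
v 2.714 -3.765 0.105
v 3.019 -3.802 0.313
v 3.359 -3.726 0.439
v 3.683 -3.547 0.463
v 3.942 -3.295 0.382
v 4.096 -3.006 0.208
f 2 1 5
f 2 5 3
f 3 5 6
f 3 6 4
f 5 1 7
f 5 7 6
f 6 7 8
f 6 8 4
f 7 1 9
f 7 9 8
f 8 9 10
f 8 10 4
f 9 1 11
f 9 11 10
f 10 11 12
f 10 12 4
f 11 1 13
f 11 13 12
f 12 13 14
f 12 14 4
f 13 1 15
f 13 15 14
f 14 15 16
f 14 16 4
f 15 1 17
f 15 17 16
f 16 17 18
f 16 18 4
f 17 1 19
f 17 19 18
f 18 19 20
f 18 20 4
f 19 1 21
f 19 21 20
f 20 21 22
f 20 22 4
f 21 1 23
f 21 23 22
f 22 23 24
f 22 24 4
f 23 1 25
f 23 25 24
f 24 25 26
f 24 26 4
f 25 1 27
f 25 27 26
f 26 27 28
f 26 28 4
f 27 1 2
f 27 2 28
f 28 2 3
f 28 3 4
f 30 29 32
f 30 32 31
f 32 29 33
f 32 33 31
f 33 29 34
f 33 34 31
f 34 29 35
f 34 35 31
f 35 29 36
f 35 36 31
f 36 29 37
f 36 37 31
f 37 29 38
f 37 38 31
f 38 29 39
f 38 39 31
f 39 29 40
f 39 40 31
f 40 29 41
f 40 41 31
f 41 29 42
f 41 42 31
f 42 29 43
f 42 43 31
f 43 29 44
f 43 44 31
f 44 29 45
f 44 45 31
f 45 29 46
f 45 46 31
f 46 29 30
f 46 30 31



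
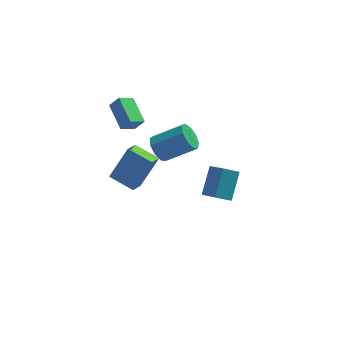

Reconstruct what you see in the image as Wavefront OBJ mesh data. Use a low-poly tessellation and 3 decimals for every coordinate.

v 1.814 1.353 -4.454
v 2.267 2.586 -3.18
v 2.69 1.623 -5.026
v 3.142 2.856 -3.752
v 2.478 0.484 -3.848
v 2.93 1.717 -2.574
v 3.353 0.754 -4.42
v 3.806 1.987 -3.146
v -2.358 0.183 2.19
v -2.937 1.617 2.847
v -1.649 0.673 1.746
v -2.227 2.107 2.403
v -1.853 0.073 2.877
v -2.431 1.507 3.534
v -1.143 0.563 2.433
v -1.722 1.997 3.09
v -0.462 0.288 0.449
v -0.023 0.404 -0.246
v 1.602 0.369 0.777
v 1.162 0.252 1.471
v -0.157 0.905 -0.015
v 1.468 0.869 1.008
v -0.434 1.117 0.433
v 1.19 1.081 1.456
v -0.725 0.941 0.888
v 0.9 0.905 1.911
v -0.892 0.46 1.138
v 0.733 0.424 2.16
v -0.859 -0.103 1.065
v 0.766 -0.138 2.087
v -0.64 -0.482 0.703
v 0.985 -0.518 1.726
v -0.338 -0.501 0.223
v 1.287 -0.537 1.246
v -0.094 -0.151 -0.152
v 1.531 -0.187 0.871
v -1.738 -2.973 0.154
v -2.92 -2.246 0.574
v -1.38 -2.118 -0.317
v -2.562 -1.391 0.103
v -0.798 -2.429 1.857
v -1.98 -1.702 2.277
v -0.44 -1.574 1.386
v -1.622 -0.847 1.806
f 2 4 1
f 5 2 1
f 1 4 3
f 3 5 1
f 2 8 4
f 6 2 5
f 6 8 2
f 4 8 3
f 7 5 3
f 3 8 7
f 7 6 5
f 8 6 7
f 10 12 9
f 13 10 9
f 9 12 11
f 11 13 9
f 10 16 12
f 14 10 13
f 14 16 10
f 12 16 11
f 15 13 11
f 11 16 15
f 15 14 13
f 16 14 15
f 18 17 21
f 18 21 19
f 19 21 22
f 19 22 20
f 21 17 23
f 21 23 22
f 22 23 24
f 22 24 20
f 23 17 25
f 23 25 24
f 24 25 26
f 24 26 20
f 25 17 27
f 25 27 26
f 26 27 28
f 26 28 20
f 27 17 29
f 27 29 28
f 28 29 30
f 28 30 20
f 29 17 31
f 29 31 30
f 30 31 32
f 30 32 20
f 31 17 33
f 31 33 32
f 32 33 34
f 32 34 20
f 33 17 35
f 33 35 34
f 34 35 36
f 34 36 20
f 35 17 18
f 35 18 36
f 36 18 19
f 36 19 20
f 38 40 37
f 41 38 37
f 37 40 39
f 39 41 37
f 38 44 40
f 42 38 41
f 42 44 38
f 40 44 39
f 43 41 39
f 39 44 43
f 43 42 41
f 44 42 43



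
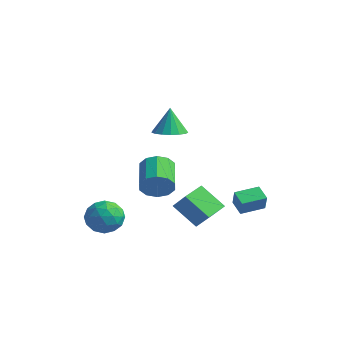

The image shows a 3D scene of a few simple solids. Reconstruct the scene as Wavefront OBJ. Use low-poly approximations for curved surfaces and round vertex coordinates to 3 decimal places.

v -1.61 -2.384 -3.497
v -0.732 -2.665 -4.123
v -1.708 -4.075 -2.877
v -0.83 -4.356 -3.503
v -0.697 -3.676 -2.63
v -0.636 -2.631 -3.014
v -1.804 -4.109 -3.986
v -1.743 -3.064 -4.37
v -0.852 -3.731 -4.426
v -0.168 -3.464 -3.588
v -2.272 -3.276 -3.412
v -1.588 -3.009 -2.574
v -1.162 -2.376 -3.865
v -1.278 -4.364 -3.135
v -1.2 -3.964 -2.622
v -0.684 -4.129 -2.991
v -1.106 -2.356 -3.212
v -0.59 -2.521 -3.581
v -0.569 -3.115 -2.703
v -1.85 -4.219 -3.419
v -1.334 -4.384 -3.788
v -1.756 -2.611 -4.009
v -1.24 -2.776 -4.378
v -1.871 -3.625 -4.297
v -0.717 -3.168 -4.411
v -0.775 -4.162 -4.046
v -1.347 -4.017 -4.33
v -1.311 -3.403 -4.556
v -0.315 -3.011 -3.918
v -0.373 -4.004 -3.553
v -0.294 -3.605 -3.04
v -0.258 -2.991 -3.266
v -0.385 -3.637 -4.096
v -2.067 -2.736 -3.447
v -2.125 -3.729 -3.082
v -2.182 -3.749 -3.734
v -2.146 -3.135 -3.96
v -1.665 -2.578 -2.954
v -1.723 -3.572 -2.589
v -1.129 -3.337 -2.444
v -1.093 -2.723 -2.67
v -2.055 -3.103 -2.904
v 0.94 -0.815 2.469
v 1.828 -1.017 2.657
v 0.68 -0.525 4.011
v 1.833 -0.58 2.575
v 1.634 -0.196 2.47
v 1.275 0.046 2.364
v 0.84 0.091 2.282
v 0.428 -0.072 2.243
v 0.133 -0.405 2.256
v 0.022 -0.832 2.318
v 0.122 -1.255 2.414
v 0.409 -1.577 2.523
v 0.818 -1.725 2.62
v 1.255 -1.664 2.682
v 1.619 -1.409 2.695
v -0.269 -0.535 -1.982
v 0.319 -0.325 -1.24
v -0.944 0.925 -0.595
v -1.531 0.715 -1.338
v 0.453 0.045 -1.692
v -0.81 1.295 -1.048
v 0.312 0.192 -2.256
v -0.951 1.442 -1.611
v -0.051 0.062 -2.715
v -1.314 1.312 -2.07
v -0.497 -0.296 -2.894
v -1.76 0.954 -2.25
v -0.856 -0.745 -2.725
v -2.119 0.505 -2.08
v -0.99 -1.115 -2.272
v -2.253 0.135 -1.628
v -0.849 -1.262 -1.709
v -2.112 -0.012 -1.064
v -0.486 -1.132 -1.25
v -1.749 0.118 -0.605
v -0.04 -0.774 -1.07
v -1.303 0.476 -0.426
v 2.301 -0.277 -4.042
v 0.993 -0.656 -2.88
v 2.088 1.111 -3.83
v 0.78 0.732 -2.668
v 3.22 -0.292 -3.012
v 1.912 -0.671 -1.85
v 3.007 1.096 -2.8
v 1.699 0.717 -1.638
v 2.061 2.684 -3.455
v 2.434 2.402 -2.471
v 2.611 3.972 -3.295
v 2.985 3.69 -2.311
v 2.915 2.37 -3.869
v 3.289 2.088 -2.885
v 3.466 3.658 -3.709
v 3.839 3.376 -2.725
f 1 38 17
f 38 12 41
f 17 41 6
f 38 41 17
f 1 17 13
f 17 6 18
f 13 18 2
f 17 18 13
f 1 13 22
f 13 2 23
f 22 23 8
f 13 23 22
f 1 22 34
f 22 8 37
f 34 37 11
f 22 37 34
f 1 34 38
f 34 11 42
f 38 42 12
f 34 42 38
f 2 18 29
f 18 6 32
f 29 32 10
f 18 32 29
f 6 41 19
f 41 12 40
f 19 40 5
f 41 40 19
f 12 42 39
f 42 11 35
f 39 35 3
f 42 35 39
f 11 37 36
f 37 8 24
f 36 24 7
f 37 24 36
f 8 23 28
f 23 2 25
f 28 25 9
f 23 25 28
f 4 30 16
f 30 10 31
f 16 31 5
f 30 31 16
f 4 16 14
f 16 5 15
f 14 15 3
f 16 15 14
f 4 14 21
f 14 3 20
f 21 20 7
f 14 20 21
f 4 21 26
f 21 7 27
f 26 27 9
f 21 27 26
f 4 26 30
f 26 9 33
f 30 33 10
f 26 33 30
f 5 31 19
f 31 10 32
f 19 32 6
f 31 32 19
f 3 15 39
f 15 5 40
f 39 40 12
f 15 40 39
f 7 20 36
f 20 3 35
f 36 35 11
f 20 35 36
f 9 27 28
f 27 7 24
f 28 24 8
f 27 24 28
f 10 33 29
f 33 9 25
f 29 25 2
f 33 25 29
f 44 43 46
f 44 46 45
f 46 43 47
f 46 47 45
f 47 43 48
f 47 48 45
f 48 43 49
f 48 49 45
f 49 43 50
f 49 50 45
f 50 43 51
f 50 51 45
f 51 43 52
f 51 52 45
f 52 43 53
f 52 53 45
f 53 43 54
f 53 54 45
f 54 43 55
f 54 55 45
f 55 43 56
f 55 56 45
f 56 43 57
f 56 57 45
f 57 43 44
f 57 44 45
f 59 58 62
f 59 62 60
f 60 62 63
f 60 63 61
f 62 58 64
f 62 64 63
f 63 64 65
f 63 65 61
f 64 58 66
f 64 66 65
f 65 66 67
f 65 67 61
f 66 58 68
f 66 68 67
f 67 68 69
f 67 69 61
f 68 58 70
f 68 70 69
f 69 70 71
f 69 71 61
f 70 58 72
f 70 72 71
f 71 72 73
f 71 73 61
f 72 58 74
f 72 74 73
f 73 74 75
f 73 75 61
f 74 58 76
f 74 76 75
f 75 76 77
f 75 77 61
f 76 58 78
f 76 78 77
f 77 78 79
f 77 79 61
f 78 58 59
f 78 59 79
f 79 59 60
f 79 60 61
f 81 83 80
f 84 81 80
f 80 83 82
f 82 84 80
f 81 87 83
f 85 81 84
f 85 87 81
f 83 87 82
f 86 84 82
f 82 87 86
f 86 85 84
f 87 85 86
f 89 91 88
f 92 89 88
f 88 91 90
f 90 92 88
f 89 95 91
f 93 89 92
f 93 95 89
f 91 95 90
f 94 92 90
f 90 95 94
f 94 93 92
f 95 93 94



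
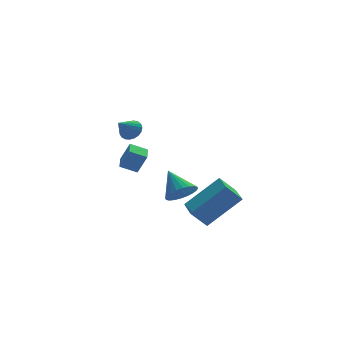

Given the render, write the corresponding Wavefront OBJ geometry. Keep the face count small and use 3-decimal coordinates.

v -0.479 -1.647 -1.049
v -0.124 -1.202 -1.474
v -0.721 -0.633 -0.191
v -0.381 -1.178 -1.574
v -0.653 -1.226 -1.594
v -0.899 -1.338 -1.532
v -1.081 -1.497 -1.396
v -1.171 -1.678 -1.207
v -1.155 -1.855 -0.994
v -1.037 -2 -0.79
v -0.834 -2.091 -0.625
v -0.577 -2.115 -0.525
v -0.305 -2.067 -0.504
v -0.059 -1.955 -0.567
v 0.123 -1.796 -0.703
v 0.213 -1.615 -0.892
v 0.197 -1.438 -1.105
v 0.079 -1.293 -1.309
v 1.213 0.129 -4.018
v 0.531 0.272 -3.261
v 1.385 1.444 -4.113
v 0.702 1.588 -3.356
v 2.718 0.032 -2.644
v 2.035 0.176 -1.887
v 2.889 1.348 -2.739
v 2.207 1.491 -1.982
v -1.793 2.663 -1.248
v -1.414 2.499 -0.348
v -1.498 3.545 -1.212
v -1.119 3.381 -0.312
v -1.081 2.439 -1.588
v -0.702 2.275 -0.688
v -0.786 3.321 -1.552
v -0.407 3.157 -0.652
v -2.139 -0.225 2.105
v -1.828 -0.64 2.137
v -2.781 -0.655 2.755
v -1.752 -0.515 2.296
v -1.742 -0.339 2.422
v -1.801 -0.144 2.493
v -1.919 0.038 2.497
v -2.074 0.174 2.433
v -2.241 0.241 2.313
v -2.39 0.228 2.157
v -2.495 0.136 1.992
v -2.539 -0.018 1.846
v -2.514 -0.207 1.746
v -2.424 -0.4 1.707
v -2.284 -0.562 1.738
v -2.119 -0.666 1.832
v -1.958 -0.694 1.973
f 2 1 4
f 2 4 3
f 4 1 5
f 4 5 3
f 5 1 6
f 5 6 3
f 6 1 7
f 6 7 3
f 7 1 8
f 7 8 3
f 8 1 9
f 8 9 3
f 9 1 10
f 9 10 3
f 10 1 11
f 10 11 3
f 11 1 12
f 11 12 3
f 12 1 13
f 12 13 3
f 13 1 14
f 13 14 3
f 14 1 15
f 14 15 3
f 15 1 16
f 15 16 3
f 16 1 17
f 16 17 3
f 17 1 18
f 17 18 3
f 18 1 2
f 18 2 3
f 20 22 19
f 23 20 19
f 19 22 21
f 21 23 19
f 20 26 22
f 24 20 23
f 24 26 20
f 22 26 21
f 25 23 21
f 21 26 25
f 25 24 23
f 26 24 25
f 28 30 27
f 31 28 27
f 27 30 29
f 29 31 27
f 28 34 30
f 32 28 31
f 32 34 28
f 30 34 29
f 33 31 29
f 29 34 33
f 33 32 31
f 34 32 33
f 36 35 38
f 36 38 37
f 38 35 39
f 38 39 37
f 39 35 40
f 39 40 37
f 40 35 41
f 40 41 37
f 41 35 42
f 41 42 37
f 42 35 43
f 42 43 37
f 43 35 44
f 43 44 37
f 44 35 45
f 44 45 37
f 45 35 46
f 45 46 37
f 46 35 47
f 46 47 37
f 47 35 48
f 47 48 37
f 48 35 49
f 48 49 37
f 49 35 50
f 49 50 37
f 50 35 51
f 50 51 37
f 51 35 36
f 51 36 37



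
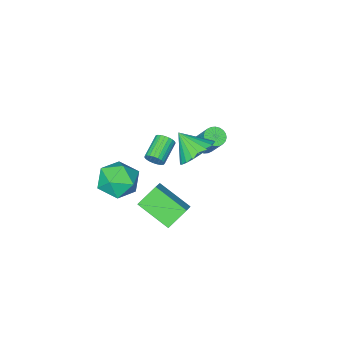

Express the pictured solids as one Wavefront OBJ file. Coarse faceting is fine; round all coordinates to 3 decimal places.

v -1.762 0.314 -1.012
v -1.446 0.713 -1.311
v -1.341 1.744 0.173
v -1.658 1.346 0.472
v -1.661 0.788 -1.348
v -1.556 1.82 0.135
v -1.89 0.791 -1.334
v -1.786 1.823 0.149
v -2.101 0.722 -1.271
v -1.996 1.754 0.212
v -2.259 0.591 -1.169
v -2.155 1.622 0.315
v -2.343 0.417 -1.042
v -2.238 1.449 0.441
v -2.337 0.228 -0.911
v -2.232 1.26 0.572
v -2.245 0.052 -0.795
v -2.14 1.084 0.688
v -2.079 -0.084 -0.713
v -1.974 0.947 0.771
v -1.864 -0.16 -0.675
v -1.759 0.872 0.808
v -1.634 -0.163 -0.689
v -1.53 0.869 0.794
v -1.424 -0.094 -0.752
v -1.319 0.938 0.731
v -1.265 0.038 -0.855
v -1.161 1.069 0.629
v -1.182 0.211 -0.981
v -1.077 1.243 0.502
v -1.188 0.4 -1.112
v -1.083 1.432 0.371
v -1.28 0.576 -1.228
v -1.175 1.608 0.255
v 1.433 0.487 -0.379
v 1.744 0.253 -0.004
v 0.618 -0.382 0.533
v 0.307 -0.147 0.159
v 1.684 0.444 0.097
v 0.558 -0.19 0.635
v 1.582 0.643 0.117
v 0.456 0.008 0.654
v 1.453 0.815 0.05
v 0.327 0.18 0.588
v 1.321 0.93 -0.09
v 0.195 0.295 0.447
v 1.209 0.969 -0.281
v 0.082 0.334 0.257
v 1.135 0.924 -0.488
v 0.009 0.289 0.049
v 1.112 0.804 -0.676
v -0.014 0.169 -0.139
v 1.146 0.629 -0.813
v 0.02 -0.006 -0.276
v 1.229 0.43 -0.875
v 0.102 -0.205 -0.338
v 1.347 0.24 -0.851
v 0.221 -0.394 -0.314
v 1.48 0.094 -0.745
v 0.354 -0.541 -0.208
v 1.605 0.015 -0.576
v 0.479 -0.62 -0.039
v 1.7 0.018 -0.373
v 0.574 -0.617 0.164
v 1.749 0.102 -0.171
v 0.623 -0.532 0.367
v 1.388 1.916 -4.521
v 2.046 0.223 -3.571
v 0.395 2.084 -3.534
v 1.053 0.391 -2.584
v 2.047 2.489 -3.956
v 2.705 0.796 -3.006
v 1.054 2.657 -2.969
v 1.712 0.964 -2.019
v 1.946 -0.114 -1.484
v 2.472 0.326 -2.468
v 3.568 -1.086 -1.052
v 4.094 -0.646 -2.036
v 3.841 0.08 -1.116
v 2.838 0.68 -1.383
v 3.202 -1.44 -2.137
v 2.199 -0.84 -2.404
v 3.248 -0.494 -2.871
v 3.643 0.446 -2.24
v 2.397 -1.206 -1.28
v 2.792 -0.266 -0.649
v 1.256 3.777 2.756
v 2.273 3.92 2.541
v 1.604 2.723 3.704
v 2.211 4.198 2.872
v 1.983 4.402 3.183
v 1.629 4.499 3.42
v 1.211 4.47 3.543
v 0.8 4.322 3.529
v 0.469 4.08 3.381
v 0.273 3.785 3.126
v 0.247 3.488 2.806
v 0.396 3.242 2.478
v 0.693 3.088 2.197
v 1.088 3.053 2.014
v 1.511 3.144 1.958
v 1.891 3.343 2.041
v 2.16 3.618 2.247
f 2 1 5
f 2 5 3
f 3 5 6
f 3 6 4
f 5 1 7
f 5 7 6
f 6 7 8
f 6 8 4
f 7 1 9
f 7 9 8
f 8 9 10
f 8 10 4
f 9 1 11
f 9 11 10
f 10 11 12
f 10 12 4
f 11 1 13
f 11 13 12
f 12 13 14
f 12 14 4
f 13 1 15
f 13 15 14
f 14 15 16
f 14 16 4
f 15 1 17
f 15 17 16
f 16 17 18
f 16 18 4
f 17 1 19
f 17 19 18
f 18 19 20
f 18 20 4
f 19 1 21
f 19 21 20
f 20 21 22
f 20 22 4
f 21 1 23
f 21 23 22
f 22 23 24
f 22 24 4
f 23 1 25
f 23 25 24
f 24 25 26
f 24 26 4
f 25 1 27
f 25 27 26
f 26 27 28
f 26 28 4
f 27 1 29
f 27 29 28
f 28 29 30
f 28 30 4
f 29 1 31
f 29 31 30
f 30 31 32
f 30 32 4
f 31 1 33
f 31 33 32
f 32 33 34
f 32 34 4
f 33 1 2
f 33 2 34
f 34 2 3
f 34 3 4
f 36 35 39
f 36 39 37
f 37 39 40
f 37 40 38
f 39 35 41
f 39 41 40
f 40 41 42
f 40 42 38
f 41 35 43
f 41 43 42
f 42 43 44
f 42 44 38
f 43 35 45
f 43 45 44
f 44 45 46
f 44 46 38
f 45 35 47
f 45 47 46
f 46 47 48
f 46 48 38
f 47 35 49
f 47 49 48
f 48 49 50
f 48 50 38
f 49 35 51
f 49 51 50
f 50 51 52
f 50 52 38
f 51 35 53
f 51 53 52
f 52 53 54
f 52 54 38
f 53 35 55
f 53 55 54
f 54 55 56
f 54 56 38
f 55 35 57
f 55 57 56
f 56 57 58
f 56 58 38
f 57 35 59
f 57 59 58
f 58 59 60
f 58 60 38
f 59 35 61
f 59 61 60
f 60 61 62
f 60 62 38
f 61 35 63
f 61 63 62
f 62 63 64
f 62 64 38
f 63 35 65
f 63 65 64
f 64 65 66
f 64 66 38
f 65 35 36
f 65 36 66
f 66 36 37
f 66 37 38
f 68 70 67
f 71 68 67
f 67 70 69
f 69 71 67
f 68 74 70
f 72 68 71
f 72 74 68
f 70 74 69
f 73 71 69
f 69 74 73
f 73 72 71
f 74 72 73
f 75 86 80
f 75 80 76
f 75 76 82
f 75 82 85
f 75 85 86
f 76 80 84
f 80 86 79
f 86 85 77
f 85 82 81
f 82 76 83
f 78 84 79
f 78 79 77
f 78 77 81
f 78 81 83
f 78 83 84
f 79 84 80
f 77 79 86
f 81 77 85
f 83 81 82
f 84 83 76
f 88 87 90
f 88 90 89
f 90 87 91
f 90 91 89
f 91 87 92
f 91 92 89
f 92 87 93
f 92 93 89
f 93 87 94
f 93 94 89
f 94 87 95
f 94 95 89
f 95 87 96
f 95 96 89
f 96 87 97
f 96 97 89
f 97 87 98
f 97 98 89
f 98 87 99
f 98 99 89
f 99 87 100
f 99 100 89
f 100 87 101
f 100 101 89
f 101 87 102
f 101 102 89
f 102 87 103
f 102 103 89
f 103 87 88
f 103 88 89



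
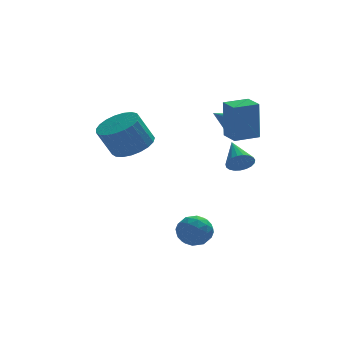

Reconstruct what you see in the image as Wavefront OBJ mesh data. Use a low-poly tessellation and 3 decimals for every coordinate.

v 0.61 -1.259 -3.029
v 1.314 -1.314 -3.643
v 0.466 -2.766 -3.057
v 1.17 -2.821 -3.671
v 1.339 -2.564 -2.788
v 1.428 -1.632 -2.77
v 0.352 -2.448 -3.93
v 0.441 -1.516 -3.912
v 1.154 -2.049 -4.2
v 1.765 -2.121 -3.494
v 0.015 -1.959 -3.206
v 0.626 -2.031 -2.5
v 0.975 -1.154 -3.333
v 0.805 -2.926 -3.367
v 0.905 -2.774 -2.847
v 1.318 -2.807 -3.208
v 1.042 -1.341 -2.82
v 1.456 -1.374 -3.181
v 1.47 -2.108 -2.679
v 0.324 -2.706 -3.519
v 0.738 -2.739 -3.88
v 0.462 -1.273 -3.492
v 0.875 -1.306 -3.853
v 0.31 -1.972 -4.021
v 1.295 -1.619 -4.022
v 1.21 -2.505 -4.038
v 0.729 -2.285 -4.19
v 0.781 -1.738 -4.18
v 1.653 -1.661 -3.607
v 1.568 -2.547 -3.624
v 1.668 -2.395 -3.104
v 1.72 -1.848 -3.094
v 1.559 -2.093 -3.934
v 0.212 -1.533 -3.076
v 0.127 -2.419 -3.093
v 0.06 -2.232 -3.606
v 0.112 -1.685 -3.596
v 0.57 -1.575 -2.662
v 0.485 -2.461 -2.678
v 0.999 -2.342 -2.52
v 1.051 -1.795 -2.51
v 0.221 -1.987 -2.766
v -1.619 -0.31 1.62
v -0.653 -0.534 2.096
v -1.394 -0.634 3.555
v -2.361 -0.41 3.08
v -0.667 -0.078 2.12
v -1.409 -0.177 3.579
v -0.846 0.339 2.057
v -1.587 0.239 3.517
v -1.158 0.643 1.919
v -1.9 0.543 3.379
v -1.551 0.782 1.73
v -2.292 0.683 3.189
v -1.955 0.733 1.521
v -2.696 0.633 2.981
v -2.301 0.503 1.33
v -3.042 0.403 2.789
v -2.529 0.133 1.188
v -3.27 0.033 2.648
v -2.6 -0.314 1.122
v -3.341 -0.414 2.581
v -2.501 -0.761 1.142
v -3.243 -0.86 2.601
v -2.25 -1.129 1.244
v -2.992 -1.229 2.703
v -1.89 -1.356 1.411
v -2.631 -1.455 2.871
v -1.483 -1.402 1.615
v -2.224 -1.501 3.075
v -1.1 -1.259 1.82
v -1.841 -1.359 3.279
v -0.806 -0.952 1.99
v -1.547 -1.052 3.449
v 3.206 -0.096 1.426
v 3.15 -0.098 3.545
v 2.955 0.975 1.42
v 2.899 0.973 3.54
v 4.501 0.207 1.46
v 4.445 0.205 3.58
v 4.25 1.278 1.455
v 4.194 1.276 3.574
v 3.58 0.219 -0.154
v 4.172 0.429 -0.505
v 3.52 1.701 0.634
v 3.955 0.519 -0.69
v 3.672 0.556 -0.783
v 3.374 0.535 -0.766
v 3.112 0.46 -0.644
v 2.93 0.342 -0.437
v 2.861 0.204 -0.181
v 2.916 0.067 0.08
v 3.086 -0.043 0.3
v 3.342 -0.108 0.442
v 3.638 -0.116 0.481
v 3.925 -0.067 0.41
v 4.152 0.032 0.242
v 4.28 0.163 0.005
v 4.287 0.303 -0.259
v 3.957 3.539 1.267
v 4.238 3.42 1.795
v 3.123 3.901 1.793
v 4.315 3.674 1.742
v 4.321 3.903 1.595
v 4.255 4.059 1.383
v 4.13 4.112 1.148
v 3.971 4.052 0.937
v 3.808 3.89 0.791
v 3.676 3.659 0.739
v 3.599 3.404 0.792
v 3.593 3.176 0.939
v 3.659 3.02 1.151
v 3.784 2.967 1.386
v 3.943 3.027 1.597
v 4.105 3.188 1.743
f 1 38 17
f 38 12 41
f 17 41 6
f 38 41 17
f 1 17 13
f 17 6 18
f 13 18 2
f 17 18 13
f 1 13 22
f 13 2 23
f 22 23 8
f 13 23 22
f 1 22 34
f 22 8 37
f 34 37 11
f 22 37 34
f 1 34 38
f 34 11 42
f 38 42 12
f 34 42 38
f 2 18 29
f 18 6 32
f 29 32 10
f 18 32 29
f 6 41 19
f 41 12 40
f 19 40 5
f 41 40 19
f 12 42 39
f 42 11 35
f 39 35 3
f 42 35 39
f 11 37 36
f 37 8 24
f 36 24 7
f 37 24 36
f 8 23 28
f 23 2 25
f 28 25 9
f 23 25 28
f 4 30 16
f 30 10 31
f 16 31 5
f 30 31 16
f 4 16 14
f 16 5 15
f 14 15 3
f 16 15 14
f 4 14 21
f 14 3 20
f 21 20 7
f 14 20 21
f 4 21 26
f 21 7 27
f 26 27 9
f 21 27 26
f 4 26 30
f 26 9 33
f 30 33 10
f 26 33 30
f 5 31 19
f 31 10 32
f 19 32 6
f 31 32 19
f 3 15 39
f 15 5 40
f 39 40 12
f 15 40 39
f 7 20 36
f 20 3 35
f 36 35 11
f 20 35 36
f 9 27 28
f 27 7 24
f 28 24 8
f 27 24 28
f 10 33 29
f 33 9 25
f 29 25 2
f 33 25 29
f 44 43 47
f 44 47 45
f 45 47 48
f 45 48 46
f 47 43 49
f 47 49 48
f 48 49 50
f 48 50 46
f 49 43 51
f 49 51 50
f 50 51 52
f 50 52 46
f 51 43 53
f 51 53 52
f 52 53 54
f 52 54 46
f 53 43 55
f 53 55 54
f 54 55 56
f 54 56 46
f 55 43 57
f 55 57 56
f 56 57 58
f 56 58 46
f 57 43 59
f 57 59 58
f 58 59 60
f 58 60 46
f 59 43 61
f 59 61 60
f 60 61 62
f 60 62 46
f 61 43 63
f 61 63 62
f 62 63 64
f 62 64 46
f 63 43 65
f 63 65 64
f 64 65 66
f 64 66 46
f 65 43 67
f 65 67 66
f 66 67 68
f 66 68 46
f 67 43 69
f 67 69 68
f 68 69 70
f 68 70 46
f 69 43 71
f 69 71 70
f 70 71 72
f 70 72 46
f 71 43 73
f 71 73 72
f 72 73 74
f 72 74 46
f 73 43 44
f 73 44 74
f 74 44 45
f 74 45 46
f 76 78 75
f 79 76 75
f 75 78 77
f 77 79 75
f 76 82 78
f 80 76 79
f 80 82 76
f 78 82 77
f 81 79 77
f 77 82 81
f 81 80 79
f 82 80 81
f 84 83 86
f 84 86 85
f 86 83 87
f 86 87 85
f 87 83 88
f 87 88 85
f 88 83 89
f 88 89 85
f 89 83 90
f 89 90 85
f 90 83 91
f 90 91 85
f 91 83 92
f 91 92 85
f 92 83 93
f 92 93 85
f 93 83 94
f 93 94 85
f 94 83 95
f 94 95 85
f 95 83 96
f 95 96 85
f 96 83 97
f 96 97 85
f 97 83 98
f 97 98 85
f 98 83 99
f 98 99 85
f 99 83 84
f 99 84 85
f 101 100 103
f 101 103 102
f 103 100 104
f 103 104 102
f 104 100 105
f 104 105 102
f 105 100 106
f 105 106 102
f 106 100 107
f 106 107 102
f 107 100 108
f 107 108 102
f 108 100 109
f 108 109 102
f 109 100 110
f 109 110 102
f 110 100 111
f 110 111 102
f 111 100 112
f 111 112 102
f 112 100 113
f 112 113 102
f 113 100 114
f 113 114 102
f 114 100 115
f 114 115 102
f 115 100 101
f 115 101 102



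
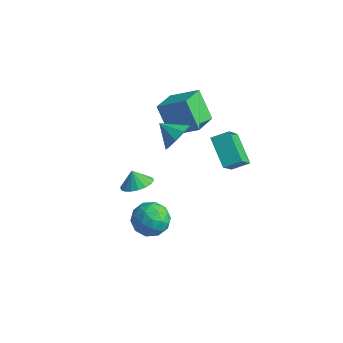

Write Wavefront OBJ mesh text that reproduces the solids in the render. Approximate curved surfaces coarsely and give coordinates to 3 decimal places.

v 3.961 0.307 -0.446
v 2.4 1.173 0.621
v 3.581 1.66 -2.1
v 2.02 2.526 -1.032
v 4.7 1.074 0.012
v 3.139 1.94 1.08
v 4.32 2.427 -1.641
v 2.759 3.293 -0.574
v -1.181 -1.069 -4.442
v -0.537 -1.735 -4.015
v -1.659 -0.951 -3.538
v -0.326 -1.337 -3.955
v -0.284 -0.887 -3.992
v -0.42 -0.472 -4.118
v -0.707 -0.176 -4.308
v -1.087 -0.057 -4.525
v -1.486 -0.138 -4.725
v -1.825 -0.403 -4.869
v -2.036 -0.8 -4.929
v -2.078 -1.251 -4.893
v -1.942 -1.665 -4.767
v -1.655 -1.962 -4.577
v -1.275 -2.081 -4.36
v -0.876 -2 -4.16
v 0.743 0.345 0.293
v 1.111 0.944 1.114
v -0.483 0.175 0.967
v 0.777 1.376 0.616
v 0.428 1.325 -0.033
v 0.226 0.817 -0.53
v 0.266 0.087 -0.641
v 0.53 -0.521 -0.315
v 0.893 -0.724 0.295
v 1.187 -0.427 0.904
v 1.273 0.232 1.228
v -2.528 3.775 -0.607
v -2.119 1.989 0.028
v -0.941 4.489 0.38
v -0.532 2.702 1.015
v -1.288 3.438 -2.355
v -0.879 1.651 -1.72
v 0.299 4.151 -1.368
v 0.708 2.365 -0.733
v 1.408 -3.207 -2.596
v 2.418 -3.369 -1.992
v 1.922 -4.591 -3.828
v 2.932 -4.753 -3.224
v 1.893 -5.062 -2.737
v 1.576 -4.207 -1.976
v 2.764 -3.753 -3.844
v 2.447 -2.898 -3.083
v 3.257 -3.707 -2.763
v 2.718 -4.516 -2.08
v 1.622 -3.444 -3.74
v 1.083 -4.253 -3.057
v 1.868 -3.167 -2.186
v 2.472 -4.793 -3.634
v 1.862 -4.975 -3.348
v 2.456 -5.07 -2.993
v 1.373 -3.659 -2.176
v 1.966 -3.754 -1.822
v 1.658 -4.749 -2.26
v 2.374 -4.206 -3.998
v 2.967 -4.301 -3.644
v 1.884 -2.89 -2.827
v 2.478 -2.985 -2.472
v 2.682 -3.211 -3.56
v 2.955 -3.46 -2.284
v 3.257 -4.274 -3.008
v 3.158 -3.686 -3.373
v 2.971 -3.183 -2.925
v 2.638 -3.936 -1.882
v 2.94 -4.749 -2.607
v 2.33 -4.931 -2.321
v 2.143 -4.428 -1.873
v 3.131 -4.134 -2.336
v 1.4 -3.211 -3.213
v 1.702 -4.024 -3.938
v 2.197 -3.532 -3.947
v 2.01 -3.029 -3.499
v 1.083 -3.686 -2.812
v 1.385 -4.5 -3.536
v 1.369 -4.777 -2.895
v 1.182 -4.274 -2.447
v 1.209 -3.826 -3.484
f 2 4 1
f 5 2 1
f 1 4 3
f 3 5 1
f 2 8 4
f 6 2 5
f 6 8 2
f 4 8 3
f 7 5 3
f 3 8 7
f 7 6 5
f 8 6 7
f 10 9 12
f 10 12 11
f 12 9 13
f 12 13 11
f 13 9 14
f 13 14 11
f 14 9 15
f 14 15 11
f 15 9 16
f 15 16 11
f 16 9 17
f 16 17 11
f 17 9 18
f 17 18 11
f 18 9 19
f 18 19 11
f 19 9 20
f 19 20 11
f 20 9 21
f 20 21 11
f 21 9 22
f 21 22 11
f 22 9 23
f 22 23 11
f 23 9 24
f 23 24 11
f 24 9 10
f 24 10 11
f 26 25 28
f 26 28 27
f 28 25 29
f 28 29 27
f 29 25 30
f 29 30 27
f 30 25 31
f 30 31 27
f 31 25 32
f 31 32 27
f 32 25 33
f 32 33 27
f 33 25 34
f 33 34 27
f 34 25 35
f 34 35 27
f 35 25 26
f 35 26 27
f 37 39 36
f 40 37 36
f 36 39 38
f 38 40 36
f 37 43 39
f 41 37 40
f 41 43 37
f 39 43 38
f 42 40 38
f 38 43 42
f 42 41 40
f 43 41 42
f 44 81 60
f 81 55 84
f 60 84 49
f 81 84 60
f 44 60 56
f 60 49 61
f 56 61 45
f 60 61 56
f 44 56 65
f 56 45 66
f 65 66 51
f 56 66 65
f 44 65 77
f 65 51 80
f 77 80 54
f 65 80 77
f 44 77 81
f 77 54 85
f 81 85 55
f 77 85 81
f 45 61 72
f 61 49 75
f 72 75 53
f 61 75 72
f 49 84 62
f 84 55 83
f 62 83 48
f 84 83 62
f 55 85 82
f 85 54 78
f 82 78 46
f 85 78 82
f 54 80 79
f 80 51 67
f 79 67 50
f 80 67 79
f 51 66 71
f 66 45 68
f 71 68 52
f 66 68 71
f 47 73 59
f 73 53 74
f 59 74 48
f 73 74 59
f 47 59 57
f 59 48 58
f 57 58 46
f 59 58 57
f 47 57 64
f 57 46 63
f 64 63 50
f 57 63 64
f 47 64 69
f 64 50 70
f 69 70 52
f 64 70 69
f 47 69 73
f 69 52 76
f 73 76 53
f 69 76 73
f 48 74 62
f 74 53 75
f 62 75 49
f 74 75 62
f 46 58 82
f 58 48 83
f 82 83 55
f 58 83 82
f 50 63 79
f 63 46 78
f 79 78 54
f 63 78 79
f 52 70 71
f 70 50 67
f 71 67 51
f 70 67 71
f 53 76 72
f 76 52 68
f 72 68 45
f 76 68 72

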